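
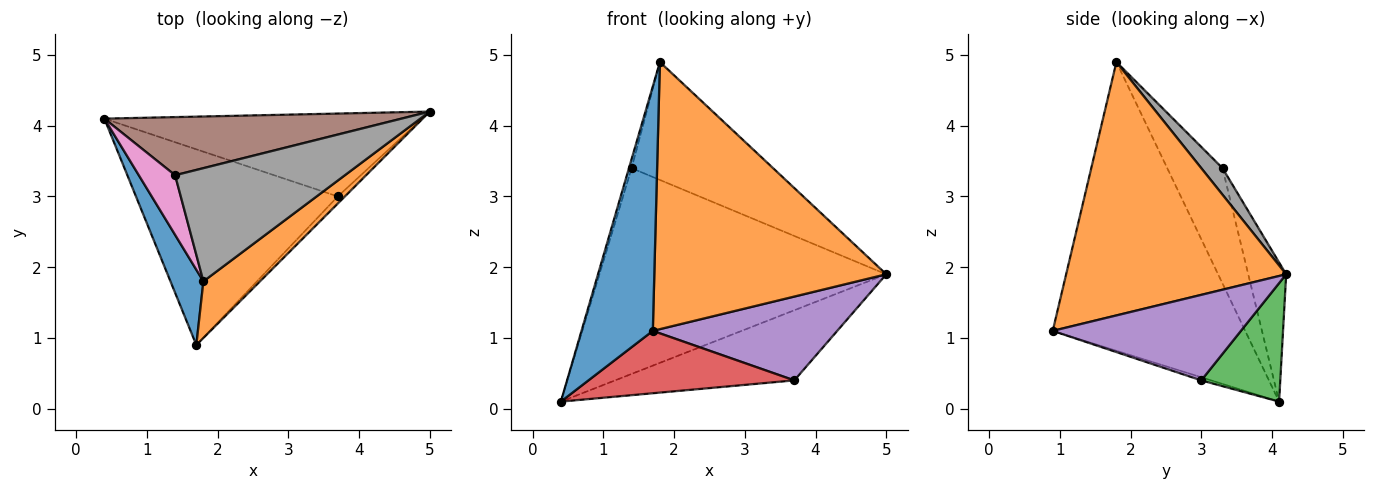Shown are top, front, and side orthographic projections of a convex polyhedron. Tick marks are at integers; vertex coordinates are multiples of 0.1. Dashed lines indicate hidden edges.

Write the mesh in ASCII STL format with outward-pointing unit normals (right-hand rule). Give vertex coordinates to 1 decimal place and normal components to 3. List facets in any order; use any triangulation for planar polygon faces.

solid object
 facet normal -0.932 -0.346 0.106
  outer loop
   vertex 1.8 1.8 4.9
   vertex 0.4 4.1 0.1
   vertex 1.7 0.9 1.1
  endloop
 endfacet
 facet normal 0.680 -0.717 0.152
  outer loop
   vertex 1.8 1.8 4.9
   vertex 1.7 0.9 1.1
   vertex 5.0 4.2 1.9
  endloop
 endfacet
 facet normal 0.274 0.621 -0.734
  outer loop
   vertex 3.7 3.0 0.4
   vertex 0.4 4.1 0.1
   vertex 5.0 4.2 1.9
  endloop
 endfacet
 facet normal -0.015 -0.304 -0.953
  outer loop
   vertex 3.7 3.0 0.4
   vertex 1.7 0.9 1.1
   vertex 0.4 4.1 0.1
  endloop
 endfacet
 facet normal 0.713 -0.699 -0.059
  outer loop
   vertex 3.7 3.0 0.4
   vertex 5.0 4.2 1.9
   vertex 1.7 0.9 1.1
  endloop
 endfacet
 facet normal -0.126 0.955 0.270
  outer loop
   vertex 1.4 3.3 3.4
   vertex 5.0 4.2 1.9
   vertex 0.4 4.1 0.1
  endloop
 endfacet
 facet normal -0.953 0.046 0.300
  outer loop
   vertex 1.4 3.3 3.4
   vertex 0.4 4.1 0.1
   vertex 1.8 1.8 4.9
  endloop
 endfacet
 facet normal 0.108 0.717 0.689
  outer loop
   vertex 1.4 3.3 3.4
   vertex 1.8 1.8 4.9
   vertex 5.0 4.2 1.9
  endloop
 endfacet
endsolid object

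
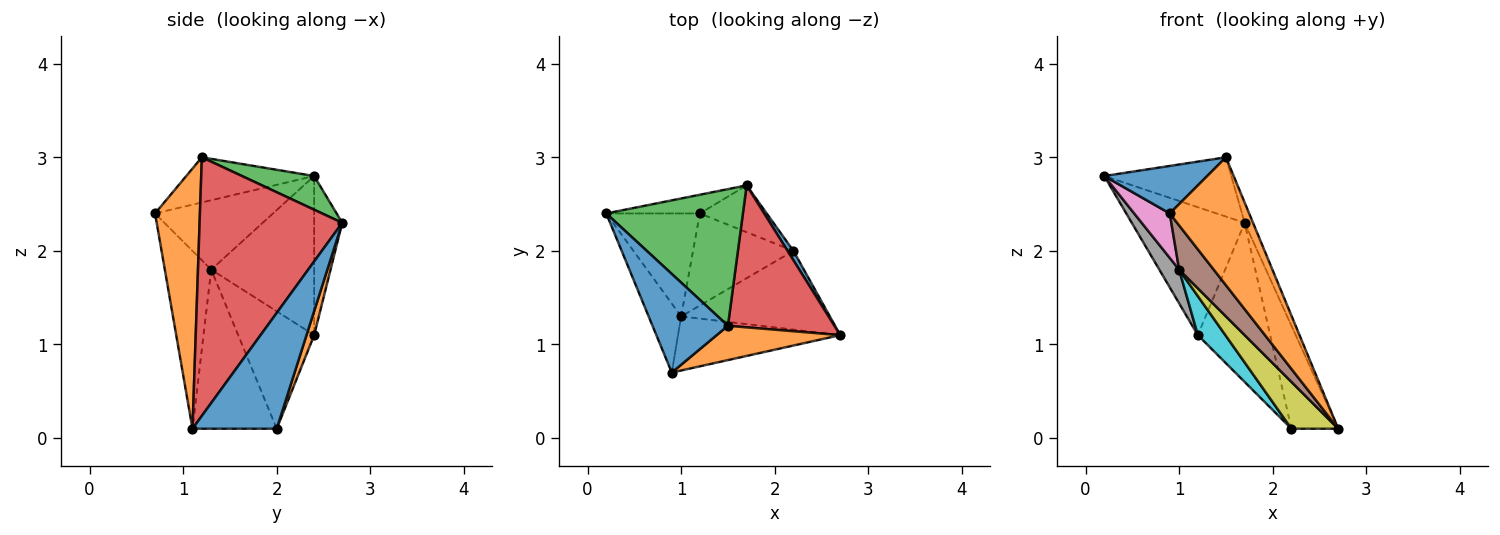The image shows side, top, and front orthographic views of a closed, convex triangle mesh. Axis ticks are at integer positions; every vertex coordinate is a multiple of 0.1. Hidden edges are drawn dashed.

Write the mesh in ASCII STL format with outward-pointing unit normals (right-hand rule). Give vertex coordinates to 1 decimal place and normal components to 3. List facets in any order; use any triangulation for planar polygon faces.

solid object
 facet normal -0.475 -0.382 0.793
  outer loop
   vertex 1.5 1.2 3.0
   vertex 0.2 2.4 2.8
   vertex 0.9 0.7 2.4
  endloop
 endfacet
 facet normal 0.479 -0.848 0.227
  outer loop
   vertex 1.5 1.2 3.0
   vertex 0.9 0.7 2.4
   vertex 2.7 1.1 0.1
  endloop
 endfacet
 facet normal 0.221 0.388 0.895
  outer loop
   vertex 1.7 2.7 2.3
   vertex 0.2 2.4 2.8
   vertex 1.5 1.2 3.0
  endloop
 endfacet
 facet normal 0.923 0.054 0.380
  outer loop
   vertex 1.7 2.7 2.3
   vertex 1.5 1.2 3.0
   vertex 2.7 1.1 0.1
  endloop
 endfacet
 facet normal -0.239 0.961 -0.141
  outer loop
   vertex 1.2 2.4 1.1
   vertex 0.2 2.4 2.8
   vertex 1.7 2.7 2.3
  endloop
 endfacet
 facet normal -0.647 -0.482 -0.590
  outer loop
   vertex 1.0 1.3 1.8
   vertex 2.7 1.1 0.1
   vertex 0.9 0.7 2.4
  endloop
 endfacet
 facet normal -0.874 -0.263 -0.409
  outer loop
   vertex 1.0 1.3 1.8
   vertex 0.9 0.7 2.4
   vertex 0.2 2.4 2.8
  endloop
 endfacet
 facet normal -0.850 -0.164 -0.500
  outer loop
   vertex 1.0 1.3 1.8
   vertex 0.2 2.4 2.8
   vertex 1.2 2.4 1.1
  endloop
 endfacet
 facet normal -0.677 -0.376 -0.633
  outer loop
   vertex 2.2 2.0 0.1
   vertex 2.7 1.1 0.1
   vertex 1.0 1.3 1.8
  endloop
 endfacet
 facet normal -0.733 -0.265 -0.627
  outer loop
   vertex 2.2 2.0 0.1
   vertex 1.0 1.3 1.8
   vertex 1.2 2.4 1.1
  endloop
 endfacet
 facet normal 0.873 0.485 0.044
  outer loop
   vertex 2.2 2.0 0.1
   vertex 1.7 2.7 2.3
   vertex 2.7 1.1 0.1
  endloop
 endfacet
 facet normal 0.101 0.954 -0.281
  outer loop
   vertex 2.2 2.0 0.1
   vertex 1.2 2.4 1.1
   vertex 1.7 2.7 2.3
  endloop
 endfacet
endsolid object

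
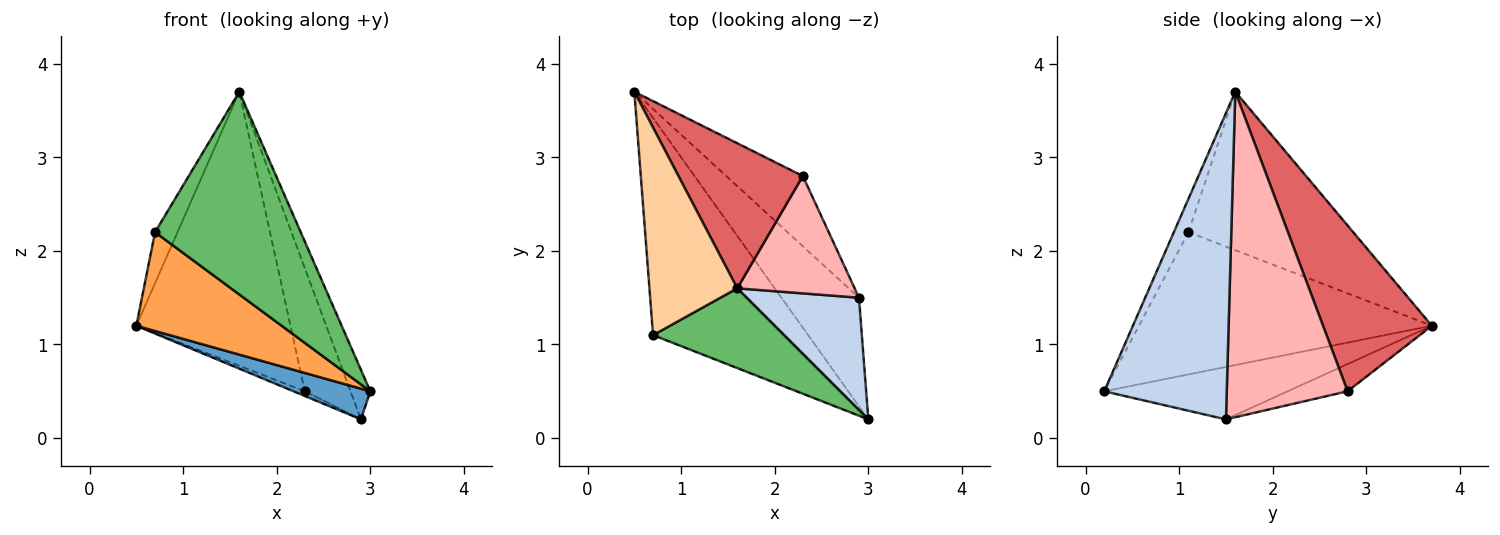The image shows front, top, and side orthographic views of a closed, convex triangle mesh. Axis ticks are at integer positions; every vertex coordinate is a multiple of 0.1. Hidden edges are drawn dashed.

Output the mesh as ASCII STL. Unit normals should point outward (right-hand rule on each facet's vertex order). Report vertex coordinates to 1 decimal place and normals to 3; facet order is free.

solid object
 facet normal -0.545 -0.228 -0.807
  outer loop
   vertex 2.9 1.5 0.2
   vertex 3.0 0.2 0.5
   vertex 0.5 3.7 1.2
  endloop
 endfacet
 facet normal 0.928 0.150 0.340
  outer loop
   vertex 1.6 1.6 3.7
   vertex 3.0 0.2 0.5
   vertex 2.9 1.5 0.2
  endloop
 endfacet
 facet normal -0.641 -0.318 -0.699
  outer loop
   vertex 0.7 1.1 2.2
   vertex 0.5 3.7 1.2
   vertex 3.0 0.2 0.5
  endloop
 endfacet
 facet normal -0.868 0.118 0.482
  outer loop
   vertex 0.7 1.1 2.2
   vertex 1.6 1.6 3.7
   vertex 0.5 3.7 1.2
  endloop
 endfacet
 facet normal -0.093 -0.926 0.365
  outer loop
   vertex 0.7 1.1 2.2
   vertex 3.0 0.2 0.5
   vertex 1.6 1.6 3.7
  endloop
 endfacet
 facet normal -0.334 0.063 -0.940
  outer loop
   vertex 2.3 2.8 0.5
   vertex 2.9 1.5 0.2
   vertex 0.5 3.7 1.2
  endloop
 endfacet
 facet normal 0.529 0.750 0.397
  outer loop
   vertex 2.3 2.8 0.5
   vertex 0.5 3.7 1.2
   vertex 1.6 1.6 3.7
  endloop
 endfacet
 facet normal 0.886 0.335 0.320
  outer loop
   vertex 2.3 2.8 0.5
   vertex 1.6 1.6 3.7
   vertex 2.9 1.5 0.2
  endloop
 endfacet
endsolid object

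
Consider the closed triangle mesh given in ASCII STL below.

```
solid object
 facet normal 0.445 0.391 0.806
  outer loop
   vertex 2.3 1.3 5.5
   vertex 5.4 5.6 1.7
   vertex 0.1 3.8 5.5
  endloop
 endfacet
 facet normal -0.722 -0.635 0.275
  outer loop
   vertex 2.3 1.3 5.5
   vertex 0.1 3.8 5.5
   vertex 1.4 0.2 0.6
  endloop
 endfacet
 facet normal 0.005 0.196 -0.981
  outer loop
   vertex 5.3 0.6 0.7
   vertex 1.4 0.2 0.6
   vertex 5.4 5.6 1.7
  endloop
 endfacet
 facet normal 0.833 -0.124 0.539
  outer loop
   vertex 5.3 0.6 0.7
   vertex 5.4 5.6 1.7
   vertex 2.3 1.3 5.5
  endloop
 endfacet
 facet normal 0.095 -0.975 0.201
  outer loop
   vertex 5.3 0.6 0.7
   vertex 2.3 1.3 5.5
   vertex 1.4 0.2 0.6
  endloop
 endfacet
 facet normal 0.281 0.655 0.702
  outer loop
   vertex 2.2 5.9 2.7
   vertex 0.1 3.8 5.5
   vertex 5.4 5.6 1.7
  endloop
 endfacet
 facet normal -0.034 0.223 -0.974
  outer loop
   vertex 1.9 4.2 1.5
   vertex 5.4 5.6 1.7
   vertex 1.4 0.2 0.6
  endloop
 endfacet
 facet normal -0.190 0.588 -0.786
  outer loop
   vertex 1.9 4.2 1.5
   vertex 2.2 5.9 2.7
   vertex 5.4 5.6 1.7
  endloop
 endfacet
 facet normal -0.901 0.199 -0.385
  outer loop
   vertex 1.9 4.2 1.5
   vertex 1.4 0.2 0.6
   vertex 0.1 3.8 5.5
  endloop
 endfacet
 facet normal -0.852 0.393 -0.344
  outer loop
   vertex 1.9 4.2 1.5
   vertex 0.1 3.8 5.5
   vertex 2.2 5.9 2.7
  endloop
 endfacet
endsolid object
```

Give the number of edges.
15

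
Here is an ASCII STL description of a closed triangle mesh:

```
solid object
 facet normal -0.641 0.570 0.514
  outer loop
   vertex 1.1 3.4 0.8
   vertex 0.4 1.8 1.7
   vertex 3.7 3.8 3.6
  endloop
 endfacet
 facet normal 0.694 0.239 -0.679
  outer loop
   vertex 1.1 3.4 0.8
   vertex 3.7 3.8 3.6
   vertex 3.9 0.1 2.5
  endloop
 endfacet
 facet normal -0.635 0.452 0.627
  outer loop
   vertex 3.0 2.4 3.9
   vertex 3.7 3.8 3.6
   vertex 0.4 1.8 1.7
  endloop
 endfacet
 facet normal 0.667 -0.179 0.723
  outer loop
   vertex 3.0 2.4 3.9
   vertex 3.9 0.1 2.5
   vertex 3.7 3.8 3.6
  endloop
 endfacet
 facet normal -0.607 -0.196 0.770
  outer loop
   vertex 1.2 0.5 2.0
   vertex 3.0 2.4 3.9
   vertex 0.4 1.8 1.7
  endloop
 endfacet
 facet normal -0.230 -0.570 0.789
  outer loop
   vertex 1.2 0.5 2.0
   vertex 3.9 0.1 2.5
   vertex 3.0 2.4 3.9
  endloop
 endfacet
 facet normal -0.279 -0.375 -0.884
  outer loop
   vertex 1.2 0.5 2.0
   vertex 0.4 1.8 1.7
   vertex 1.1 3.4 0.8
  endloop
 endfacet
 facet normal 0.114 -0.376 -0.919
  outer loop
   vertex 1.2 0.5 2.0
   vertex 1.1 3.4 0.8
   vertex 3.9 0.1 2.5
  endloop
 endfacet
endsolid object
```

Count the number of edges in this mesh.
12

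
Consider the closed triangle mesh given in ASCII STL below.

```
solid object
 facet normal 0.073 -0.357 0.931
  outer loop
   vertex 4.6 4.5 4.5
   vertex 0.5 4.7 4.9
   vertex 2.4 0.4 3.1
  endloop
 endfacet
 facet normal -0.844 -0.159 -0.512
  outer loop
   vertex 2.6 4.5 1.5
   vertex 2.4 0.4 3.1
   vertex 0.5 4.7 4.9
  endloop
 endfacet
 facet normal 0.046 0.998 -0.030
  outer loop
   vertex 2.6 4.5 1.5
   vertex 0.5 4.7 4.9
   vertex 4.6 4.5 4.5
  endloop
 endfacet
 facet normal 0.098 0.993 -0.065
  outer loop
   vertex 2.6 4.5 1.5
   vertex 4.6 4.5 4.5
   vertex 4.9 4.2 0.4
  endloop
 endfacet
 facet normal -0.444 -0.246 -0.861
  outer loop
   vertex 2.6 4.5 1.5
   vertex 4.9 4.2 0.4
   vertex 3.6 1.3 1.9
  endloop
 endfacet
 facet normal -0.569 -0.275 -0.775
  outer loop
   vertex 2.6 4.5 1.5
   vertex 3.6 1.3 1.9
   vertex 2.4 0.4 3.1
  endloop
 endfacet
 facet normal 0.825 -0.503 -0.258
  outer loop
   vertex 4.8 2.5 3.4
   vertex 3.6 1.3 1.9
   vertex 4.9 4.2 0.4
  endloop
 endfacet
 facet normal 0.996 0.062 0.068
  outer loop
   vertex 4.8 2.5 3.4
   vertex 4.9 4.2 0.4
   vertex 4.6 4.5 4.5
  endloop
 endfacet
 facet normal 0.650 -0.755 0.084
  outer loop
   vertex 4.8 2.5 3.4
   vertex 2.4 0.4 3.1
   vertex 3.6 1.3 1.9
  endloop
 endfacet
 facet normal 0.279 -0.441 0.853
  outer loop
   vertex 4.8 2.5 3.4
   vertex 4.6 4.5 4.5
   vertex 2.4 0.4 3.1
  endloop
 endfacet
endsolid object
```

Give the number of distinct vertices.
7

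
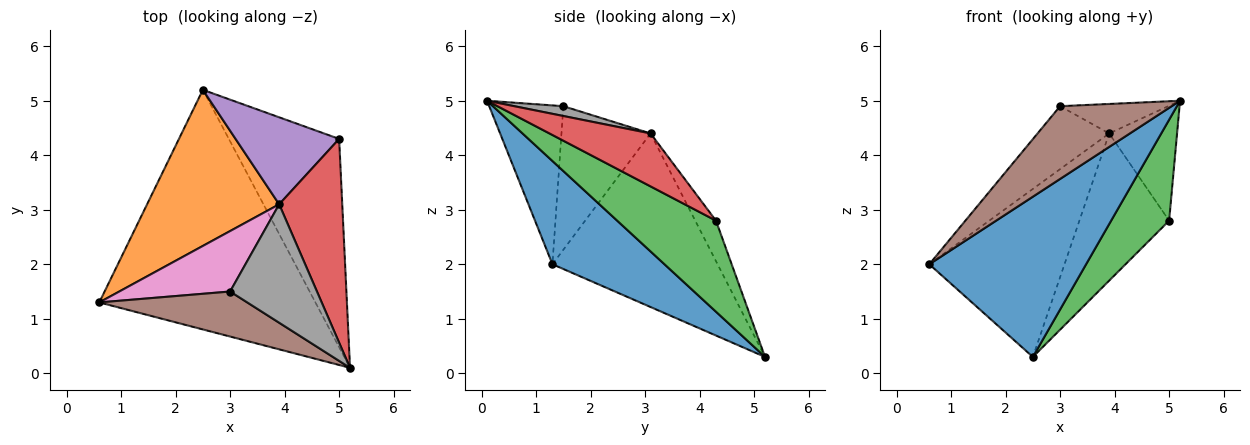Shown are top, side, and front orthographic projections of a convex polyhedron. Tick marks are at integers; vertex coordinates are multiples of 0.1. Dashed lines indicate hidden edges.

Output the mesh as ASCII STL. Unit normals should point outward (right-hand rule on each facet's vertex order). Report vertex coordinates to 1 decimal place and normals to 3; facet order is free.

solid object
 facet normal 0.369 -0.517 -0.773
  outer loop
   vertex 2.5 5.2 0.3
   vertex 5.2 0.1 5.0
   vertex 0.6 1.3 2.0
  endloop
 endfacet
 facet normal -0.667 0.546 0.507
  outer loop
   vertex 3.9 3.1 4.4
   vertex 2.5 5.2 0.3
   vertex 0.6 1.3 2.0
  endloop
 endfacet
 facet normal 0.596 -0.350 -0.722
  outer loop
   vertex 5.0 4.3 2.8
   vertex 5.2 0.1 5.0
   vertex 2.5 5.2 0.3
  endloop
 endfacet
 facet normal 0.590 0.396 0.703
  outer loop
   vertex 5.0 4.3 2.8
   vertex 3.9 3.1 4.4
   vertex 5.2 0.1 5.0
  endloop
 endfacet
 facet normal -0.195 0.844 0.499
  outer loop
   vertex 5.0 4.3 2.8
   vertex 2.5 5.2 0.3
   vertex 3.9 3.1 4.4
  endloop
 endfacet
 facet normal -0.492 -0.740 0.458
  outer loop
   vertex 3.0 1.5 4.9
   vertex 0.6 1.3 2.0
   vertex 5.2 0.1 5.0
  endloop
 endfacet
 facet normal -0.668 0.537 0.516
  outer loop
   vertex 3.0 1.5 4.9
   vertex 3.9 3.1 4.4
   vertex 0.6 1.3 2.0
  endloop
 endfacet
 facet normal 0.109 0.240 0.965
  outer loop
   vertex 3.0 1.5 4.9
   vertex 5.2 0.1 5.0
   vertex 3.9 3.1 4.4
  endloop
 endfacet
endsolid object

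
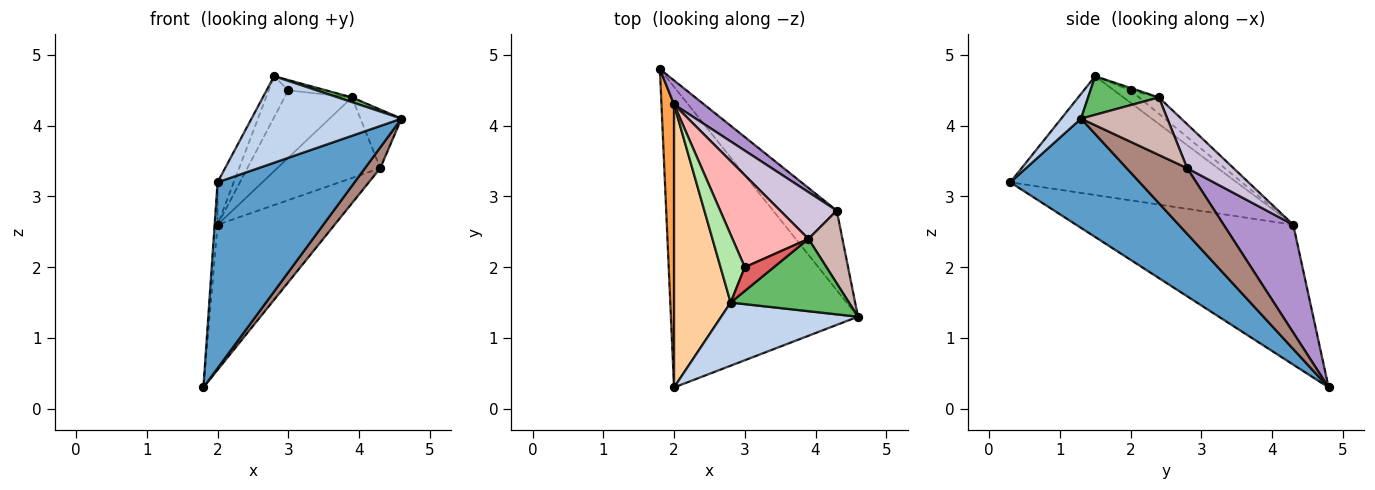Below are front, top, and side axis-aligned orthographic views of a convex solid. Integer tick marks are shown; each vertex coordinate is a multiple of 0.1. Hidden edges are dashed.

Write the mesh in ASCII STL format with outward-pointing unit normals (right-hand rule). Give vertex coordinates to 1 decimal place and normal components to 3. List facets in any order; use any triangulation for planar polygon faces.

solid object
 facet normal 0.445 -0.471 -0.762
  outer loop
   vertex 2.0 0.3 3.2
   vertex 1.8 4.8 0.3
   vertex 4.6 1.3 4.1
  endloop
 endfacet
 facet normal 0.106 -0.803 0.586
  outer loop
   vertex 2.8 1.5 4.7
   vertex 2.0 0.3 3.2
   vertex 4.6 1.3 4.1
  endloop
 endfacet
 facet normal -0.996 0.013 0.090
  outer loop
   vertex 2.0 4.3 2.6
   vertex 1.8 4.8 0.3
   vertex 2.0 0.3 3.2
  endloop
 endfacet
 facet normal -0.901 0.064 0.429
  outer loop
   vertex 2.0 4.3 2.6
   vertex 2.0 0.3 3.2
   vertex 2.8 1.5 4.7
  endloop
 endfacet
 facet normal 0.309 -0.062 0.949
  outer loop
   vertex 3.9 2.4 4.4
   vertex 2.8 1.5 4.7
   vertex 4.6 1.3 4.1
  endloop
 endfacet
 facet normal -0.400 0.474 0.784
  outer loop
   vertex 3.0 2.0 4.5
   vertex 2.0 4.3 2.6
   vertex 2.8 1.5 4.7
  endloop
 endfacet
 facet normal -0.074 0.396 0.915
  outer loop
   vertex 3.0 2.0 4.5
   vertex 2.8 1.5 4.7
   vertex 3.9 2.4 4.4
  endloop
 endfacet
 facet normal -0.171 0.582 0.795
  outer loop
   vertex 3.0 2.0 4.5
   vertex 3.9 2.4 4.4
   vertex 2.0 4.3 2.6
  endloop
 endfacet
 facet normal 0.506 0.851 0.141
  outer loop
   vertex 4.3 2.8 3.4
   vertex 1.8 4.8 0.3
   vertex 2.0 4.3 2.6
  endloop
 endfacet
 facet normal 0.363 0.806 0.468
  outer loop
   vertex 4.3 2.8 3.4
   vertex 2.0 4.3 2.6
   vertex 3.9 2.4 4.4
  endloop
 endfacet
 facet normal 0.707 -0.178 -0.685
  outer loop
   vertex 4.3 2.8 3.4
   vertex 4.6 1.3 4.1
   vertex 1.8 4.8 0.3
  endloop
 endfacet
 facet normal 0.797 0.379 0.470
  outer loop
   vertex 4.3 2.8 3.4
   vertex 3.9 2.4 4.4
   vertex 4.6 1.3 4.1
  endloop
 endfacet
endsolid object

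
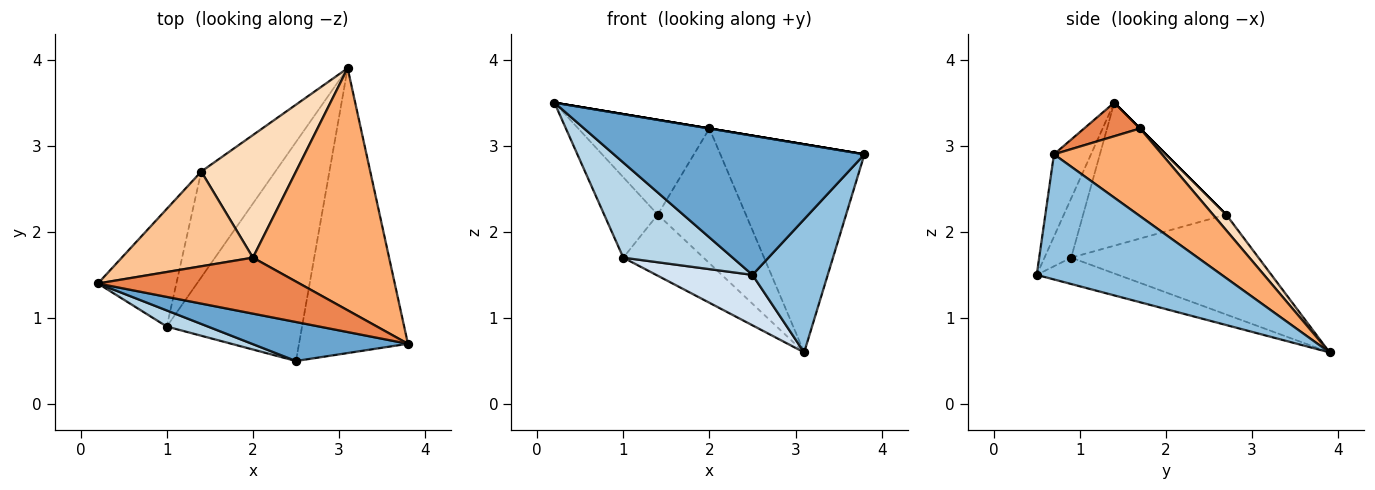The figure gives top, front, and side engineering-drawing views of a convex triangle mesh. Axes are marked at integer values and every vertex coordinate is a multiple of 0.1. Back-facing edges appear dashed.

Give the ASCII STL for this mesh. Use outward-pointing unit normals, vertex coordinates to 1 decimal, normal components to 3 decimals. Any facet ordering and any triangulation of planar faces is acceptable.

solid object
 facet normal -0.141 -0.953 0.267
  outer loop
   vertex 2.5 0.5 1.5
   vertex 3.8 0.7 2.9
   vertex 0.2 1.4 3.5
  endloop
 endfacet
 facet normal 0.721 -0.293 -0.628
  outer loop
   vertex 2.5 0.5 1.5
   vertex 3.1 3.9 0.6
   vertex 3.8 0.7 2.9
  endloop
 endfacet
 facet normal -0.234 -0.959 0.162
  outer loop
   vertex 1.0 0.9 1.7
   vertex 2.5 0.5 1.5
   vertex 0.2 1.4 3.5
  endloop
 endfacet
 facet normal -0.186 -0.221 -0.957
  outer loop
   vertex 1.0 0.9 1.7
   vertex 3.1 3.9 0.6
   vertex 2.5 0.5 1.5
  endloop
 endfacet
 facet normal 0.164 0.000 0.986
  outer loop
   vertex 2.0 1.7 3.2
   vertex 0.2 1.4 3.5
   vertex 3.8 0.7 2.9
  endloop
 endfacet
 facet normal 0.439 0.586 0.681
  outer loop
   vertex 2.0 1.7 3.2
   vertex 3.8 0.7 2.9
   vertex 3.1 3.9 0.6
  endloop
 endfacet
 facet normal 0.000 0.707 0.707
  outer loop
   vertex 1.4 2.7 2.2
   vertex 0.2 1.4 3.5
   vertex 2.0 1.7 3.2
  endloop
 endfacet
 facet normal 0.111 0.735 0.669
  outer loop
   vertex 1.4 2.7 2.2
   vertex 2.0 1.7 3.2
   vertex 3.1 3.9 0.6
  endloop
 endfacet
 facet normal -0.833 0.312 -0.457
  outer loop
   vertex 1.4 2.7 2.2
   vertex 1.0 0.9 1.7
   vertex 0.2 1.4 3.5
  endloop
 endfacet
 facet normal -0.760 0.325 -0.563
  outer loop
   vertex 1.4 2.7 2.2
   vertex 3.1 3.9 0.6
   vertex 1.0 0.9 1.7
  endloop
 endfacet
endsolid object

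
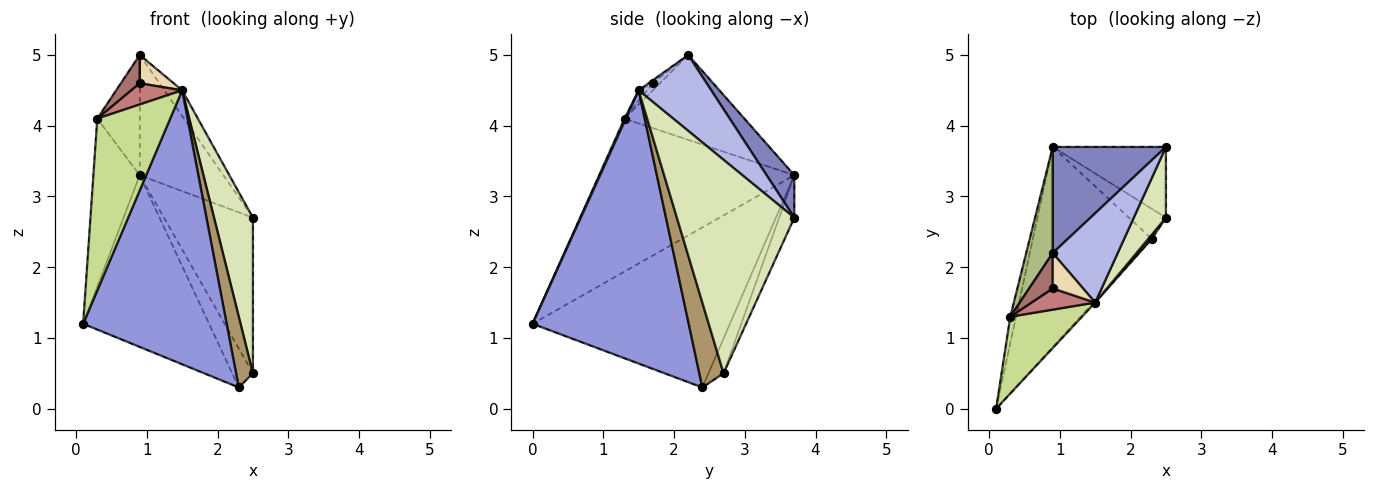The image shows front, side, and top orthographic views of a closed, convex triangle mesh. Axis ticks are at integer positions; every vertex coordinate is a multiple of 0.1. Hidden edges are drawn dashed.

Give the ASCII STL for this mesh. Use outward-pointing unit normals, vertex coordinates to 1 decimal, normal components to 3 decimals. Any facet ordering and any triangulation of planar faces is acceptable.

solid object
 facet normal -0.714 0.456 -0.531
  outer loop
   vertex 0.9 3.7 3.3
   vertex 2.3 2.4 0.3
   vertex 0.1 0.0 1.2
  endloop
 endfacet
 facet normal 0.241 0.728 0.642
  outer loop
   vertex 0.9 3.7 3.3
   vertex 0.9 2.2 5.0
   vertex 2.5 3.7 2.7
  endloop
 endfacet
 facet normal 0.736 -0.677 -0.005
  outer loop
   vertex 1.5 1.5 4.5
   vertex 0.1 0.0 1.2
   vertex 2.3 2.4 0.3
  endloop
 endfacet
 facet normal 0.747 0.184 0.639
  outer loop
   vertex 1.5 1.5 4.5
   vertex 2.5 3.7 2.7
   vertex 0.9 2.2 5.0
  endloop
 endfacet
 facet normal -0.972 0.231 -0.036
  outer loop
   vertex 0.3 1.3 4.1
   vertex 0.9 3.7 3.3
   vertex 0.1 0.0 1.2
  endloop
 endfacet
 facet normal -0.904 0.320 0.283
  outer loop
   vertex 0.3 1.3 4.1
   vertex 0.9 2.2 5.0
   vertex 0.9 3.7 3.3
  endloop
 endfacet
 facet normal 0.016 -0.913 0.408
  outer loop
   vertex 0.3 1.3 4.1
   vertex 0.1 0.0 1.2
   vertex 1.5 1.5 4.5
  endloop
 endfacet
 facet normal 0.940 -0.311 0.142
  outer loop
   vertex 2.5 2.7 0.5
   vertex 2.5 3.7 2.7
   vertex 1.5 1.5 4.5
  endloop
 endfacet
 facet normal 0.821 -0.570 0.034
  outer loop
   vertex 2.5 2.7 0.5
   vertex 1.5 1.5 4.5
   vertex 2.3 2.4 0.3
  endloop
 endfacet
 facet normal -0.153 0.900 -0.409
  outer loop
   vertex 2.5 2.7 0.5
   vertex 0.9 3.7 3.3
   vertex 2.5 3.7 2.7
  endloop
 endfacet
 facet normal -0.499 0.686 -0.530
  outer loop
   vertex 2.5 2.7 0.5
   vertex 2.3 2.4 0.3
   vertex 0.9 3.7 3.3
  endloop
 endfacet
 facet normal -0.078 -0.623 0.778
  outer loop
   vertex 0.9 1.7 4.6
   vertex 1.5 1.5 4.5
   vertex 0.9 2.2 5.0
  endloop
 endfacet
 facet normal -0.228 -0.608 0.760
  outer loop
   vertex 0.9 1.7 4.6
   vertex 0.9 2.2 5.0
   vertex 0.3 1.3 4.1
  endloop
 endfacet
 facet normal -0.117 -0.702 0.702
  outer loop
   vertex 0.9 1.7 4.6
   vertex 0.3 1.3 4.1
   vertex 1.5 1.5 4.5
  endloop
 endfacet
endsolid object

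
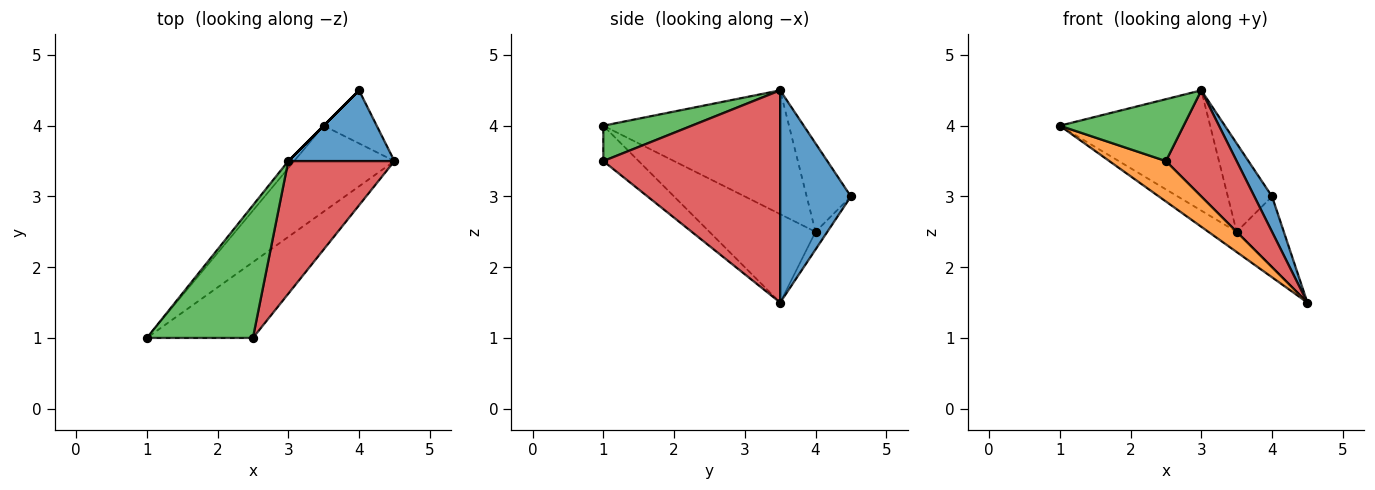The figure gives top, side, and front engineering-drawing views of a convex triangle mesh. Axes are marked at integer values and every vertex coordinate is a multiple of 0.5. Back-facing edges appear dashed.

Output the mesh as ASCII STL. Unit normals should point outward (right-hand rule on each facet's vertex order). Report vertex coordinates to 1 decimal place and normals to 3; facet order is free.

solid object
 facet normal 0.873 -0.218 0.436
  outer loop
   vertex 3.0 3.5 4.5
   vertex 4.5 3.5 1.5
   vertex 4.0 4.5 3.0
  endloop
 endfacet
 facet normal -0.282 -0.451 -0.846
  outer loop
   vertex 2.5 1.0 3.5
   vertex 1.0 1.0 4.0
   vertex 4.5 3.5 1.5
  endloop
 endfacet
 facet normal 0.289 -0.405 0.867
  outer loop
   vertex 2.5 1.0 3.5
   vertex 3.0 3.5 4.5
   vertex 1.0 1.0 4.0
  endloop
 endfacet
 facet normal 0.842 -0.337 0.421
  outer loop
   vertex 2.5 1.0 3.5
   vertex 4.5 3.5 1.5
   vertex 3.0 3.5 4.5
  endloop
 endfacet
 facet normal -0.652 0.174 -0.738
  outer loop
   vertex 3.5 4.0 2.5
   vertex 4.5 3.5 1.5
   vertex 1.0 1.0 4.0
  endloop
 endfacet
 facet normal -0.196 0.784 -0.588
  outer loop
   vertex 3.5 4.0 2.5
   vertex 4.0 4.5 3.0
   vertex 4.5 3.5 1.5
  endloop
 endfacet
 facet normal -0.777 0.629 -0.037
  outer loop
   vertex 3.5 4.0 2.5
   vertex 1.0 1.0 4.0
   vertex 3.0 3.5 4.5
  endloop
 endfacet
 facet normal -0.707 0.707 0.000
  outer loop
   vertex 3.5 4.0 2.5
   vertex 3.0 3.5 4.5
   vertex 4.0 4.5 3.0
  endloop
 endfacet
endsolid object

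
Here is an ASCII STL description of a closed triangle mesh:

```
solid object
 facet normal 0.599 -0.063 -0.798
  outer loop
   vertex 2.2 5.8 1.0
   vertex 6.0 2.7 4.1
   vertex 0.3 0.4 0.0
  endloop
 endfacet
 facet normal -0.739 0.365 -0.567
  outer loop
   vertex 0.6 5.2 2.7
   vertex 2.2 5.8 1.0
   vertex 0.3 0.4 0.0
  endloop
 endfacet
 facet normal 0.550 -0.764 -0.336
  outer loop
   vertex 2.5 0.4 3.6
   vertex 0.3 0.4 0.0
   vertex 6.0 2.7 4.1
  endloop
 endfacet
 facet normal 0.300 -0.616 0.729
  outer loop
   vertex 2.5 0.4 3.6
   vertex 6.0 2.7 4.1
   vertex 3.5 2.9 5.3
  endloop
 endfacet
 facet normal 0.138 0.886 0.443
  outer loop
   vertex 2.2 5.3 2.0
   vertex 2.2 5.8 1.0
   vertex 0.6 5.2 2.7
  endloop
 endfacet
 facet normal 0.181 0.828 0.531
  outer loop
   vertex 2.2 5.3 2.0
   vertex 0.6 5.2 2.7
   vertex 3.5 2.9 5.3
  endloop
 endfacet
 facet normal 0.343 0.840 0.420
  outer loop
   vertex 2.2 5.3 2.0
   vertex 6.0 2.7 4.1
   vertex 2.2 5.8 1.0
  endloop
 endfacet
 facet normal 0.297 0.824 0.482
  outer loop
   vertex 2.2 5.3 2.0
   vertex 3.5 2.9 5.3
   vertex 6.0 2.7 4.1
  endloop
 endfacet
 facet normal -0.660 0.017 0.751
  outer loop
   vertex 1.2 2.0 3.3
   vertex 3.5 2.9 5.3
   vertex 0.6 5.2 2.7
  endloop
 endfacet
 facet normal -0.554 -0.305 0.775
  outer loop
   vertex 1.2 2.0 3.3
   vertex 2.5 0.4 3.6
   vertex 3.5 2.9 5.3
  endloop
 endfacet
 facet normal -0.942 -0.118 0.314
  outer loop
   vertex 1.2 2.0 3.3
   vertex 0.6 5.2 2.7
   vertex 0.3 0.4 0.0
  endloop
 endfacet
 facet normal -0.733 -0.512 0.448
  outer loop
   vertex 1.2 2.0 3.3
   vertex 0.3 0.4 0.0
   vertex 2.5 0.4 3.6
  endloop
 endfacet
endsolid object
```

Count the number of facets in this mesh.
12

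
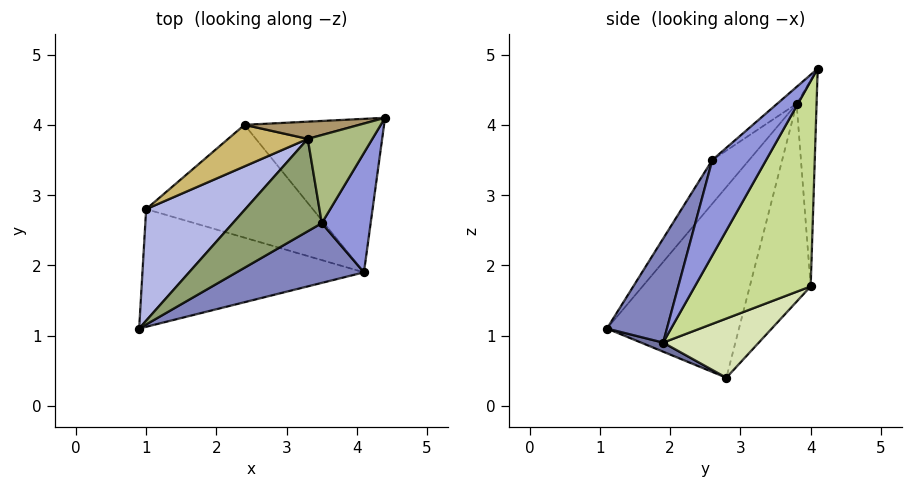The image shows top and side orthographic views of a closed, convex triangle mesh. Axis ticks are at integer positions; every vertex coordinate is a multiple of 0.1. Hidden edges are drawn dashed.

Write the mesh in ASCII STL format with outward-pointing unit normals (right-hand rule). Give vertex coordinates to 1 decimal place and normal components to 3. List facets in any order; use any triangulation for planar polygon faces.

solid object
 facet normal 0.038 -0.382 -0.923
  outer loop
   vertex 4.1 1.9 0.9
   vertex 0.9 1.1 1.1
   vertex 1.0 2.8 0.4
  endloop
 endfacet
 facet normal 0.249 -0.919 0.305
  outer loop
   vertex 4.1 1.9 0.9
   vertex 3.5 2.6 3.5
   vertex 0.9 1.1 1.1
  endloop
 endfacet
 facet normal 0.652 -0.681 0.334
  outer loop
   vertex 4.1 1.9 0.9
   vertex 4.4 4.1 4.8
   vertex 3.5 2.6 3.5
  endloop
 endfacet
 facet normal -0.862 0.235 0.448
  outer loop
   vertex 3.3 3.8 4.3
   vertex 1.0 2.8 0.4
   vertex 0.9 1.1 1.1
  endloop
 endfacet
 facet normal -0.366 -0.558 0.745
  outer loop
   vertex 3.3 3.8 4.3
   vertex 0.9 1.1 1.1
   vertex 3.5 2.6 3.5
  endloop
 endfacet
 facet normal -0.208 -0.566 0.797
  outer loop
   vertex 3.3 3.8 4.3
   vertex 3.5 2.6 3.5
   vertex 4.4 4.1 4.8
  endloop
 endfacet
 facet normal 0.620 0.662 -0.421
  outer loop
   vertex 2.4 4.0 1.7
   vertex 4.4 4.1 4.8
   vertex 4.1 1.9 0.9
  endloop
 endfacet
 facet normal 0.283 0.533 -0.797
  outer loop
   vertex 2.4 4.0 1.7
   vertex 4.1 1.9 0.9
   vertex 1.0 2.8 0.4
  endloop
 endfacet
 facet normal -0.337 0.923 0.188
  outer loop
   vertex 2.4 4.0 1.7
   vertex 3.3 3.8 4.3
   vertex 4.4 4.1 4.8
  endloop
 endfacet
 facet normal -0.768 0.561 0.309
  outer loop
   vertex 2.4 4.0 1.7
   vertex 1.0 2.8 0.4
   vertex 3.3 3.8 4.3
  endloop
 endfacet
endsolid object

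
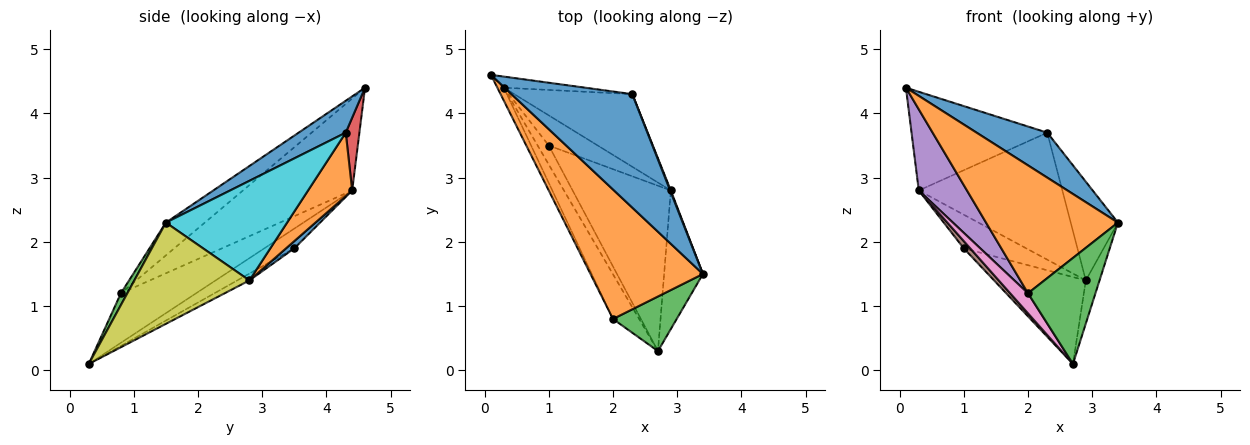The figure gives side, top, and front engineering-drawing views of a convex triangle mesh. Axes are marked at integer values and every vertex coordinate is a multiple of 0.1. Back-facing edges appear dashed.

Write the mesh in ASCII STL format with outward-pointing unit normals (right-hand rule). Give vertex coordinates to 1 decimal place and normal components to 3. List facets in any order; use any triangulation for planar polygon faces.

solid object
 facet normal 0.238 -0.358 0.903
  outer loop
   vertex 2.3 4.3 3.7
   vertex 0.1 4.6 4.4
   vertex 3.4 1.5 2.3
  endloop
 endfacet
 facet normal -0.203 -0.688 0.697
  outer loop
   vertex 2.0 0.8 1.2
   vertex 3.4 1.5 2.3
   vertex 0.1 4.6 4.4
  endloop
 endfacet
 facet normal 0.084 -0.886 0.456
  outer loop
   vertex 2.0 0.8 1.2
   vertex 2.7 0.3 0.1
   vertex 3.4 1.5 2.3
  endloop
 endfacet
 facet normal 0.099 0.989 -0.111
  outer loop
   vertex 0.3 4.4 2.8
   vertex 0.1 4.6 4.4
   vertex 2.3 4.3 3.7
  endloop
 endfacet
 facet normal -0.913 -0.403 -0.064
  outer loop
   vertex 0.3 4.4 2.8
   vertex 2.0 0.8 1.2
   vertex 0.1 4.6 4.4
  endloop
 endfacet
 facet normal -0.856 -0.184 -0.483
  outer loop
   vertex 0.3 4.4 2.8
   vertex 1.0 3.5 1.9
   vertex 2.7 0.3 0.1
  endloop
 endfacet
 facet normal -0.865 -0.205 -0.457
  outer loop
   vertex 0.3 4.4 2.8
   vertex 2.7 0.3 0.1
   vertex 2.0 0.8 1.2
  endloop
 endfacet
 facet normal -0.061 0.464 -0.884
  outer loop
   vertex 2.9 2.8 1.4
   vertex 2.7 0.3 0.1
   vertex 1.0 3.5 1.9
  endloop
 endfacet
 facet normal 0.928 0.111 -0.356
  outer loop
   vertex 2.9 2.8 1.4
   vertex 3.4 1.5 2.3
   vertex 2.7 0.3 0.1
  endloop
 endfacet
 facet normal 0.932 0.363 0.006
  outer loop
   vertex 2.9 2.8 1.4
   vertex 2.3 4.3 3.7
   vertex 3.4 1.5 2.3
  endloop
 endfacet
 facet normal 0.098 0.741 -0.665
  outer loop
   vertex 2.9 2.8 1.4
   vertex 1.0 3.5 1.9
   vertex 0.3 4.4 2.8
  endloop
 endfacet
 facet normal 0.258 0.839 -0.480
  outer loop
   vertex 2.9 2.8 1.4
   vertex 0.3 4.4 2.8
   vertex 2.3 4.3 3.7
  endloop
 endfacet
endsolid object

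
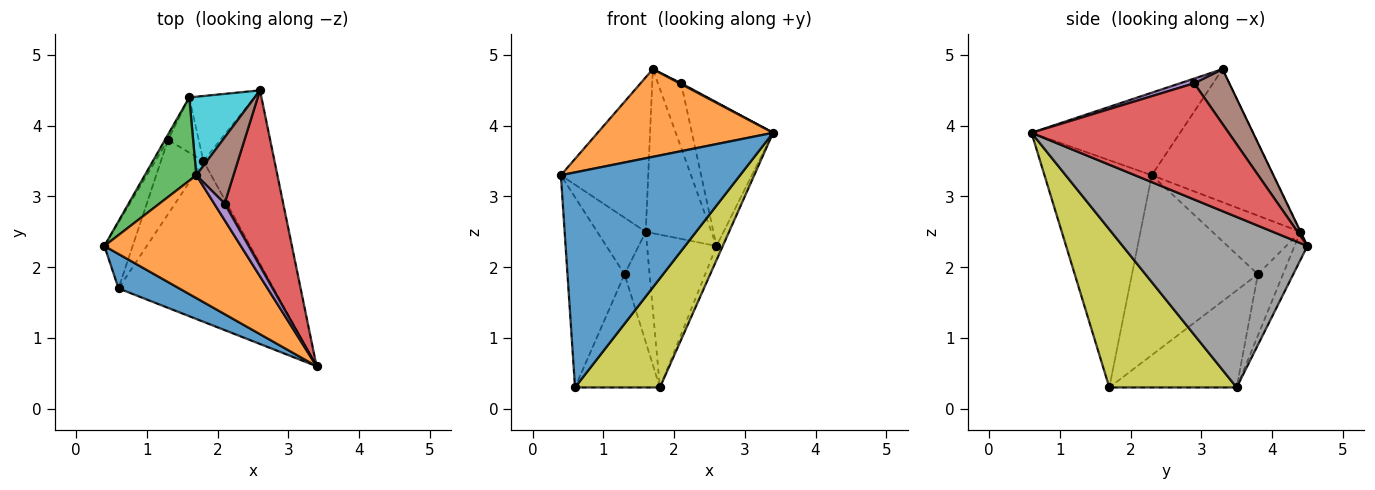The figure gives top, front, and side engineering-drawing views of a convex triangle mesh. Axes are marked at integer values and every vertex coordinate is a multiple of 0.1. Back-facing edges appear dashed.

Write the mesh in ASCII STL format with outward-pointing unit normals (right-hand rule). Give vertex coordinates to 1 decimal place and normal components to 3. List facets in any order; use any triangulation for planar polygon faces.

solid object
 facet normal -0.509 -0.850 0.136
  outer loop
   vertex 0.6 1.7 0.3
   vertex 3.4 0.6 3.9
   vertex 0.4 2.3 3.3
  endloop
 endfacet
 facet normal -0.441 -0.521 0.730
  outer loop
   vertex 1.7 3.3 4.8
   vertex 0.4 2.3 3.3
   vertex 3.4 0.6 3.9
  endloop
 endfacet
 facet normal -0.902 0.409 -0.142
  outer loop
   vertex 1.3 3.8 1.9
   vertex 0.6 1.7 0.3
   vertex 0.4 2.3 3.3
  endloop
 endfacet
 facet normal 0.838 0.345 0.422
  outer loop
   vertex 2.1 2.9 4.6
   vertex 3.4 0.6 3.9
   vertex 2.6 4.5 2.3
  endloop
 endfacet
 facet normal 0.410 -0.046 0.911
  outer loop
   vertex 2.1 2.9 4.6
   vertex 1.7 3.3 4.8
   vertex 3.4 0.6 3.9
  endloop
 endfacet
 facet normal 0.726 0.480 0.492
  outer loop
   vertex 2.1 2.9 4.6
   vertex 2.6 4.5 2.3
   vertex 1.7 3.3 4.8
  endloop
 endfacet
 facet normal -0.782 0.521 -0.342
  outer loop
   vertex 1.8 3.5 0.3
   vertex 0.6 1.7 0.3
   vertex 1.3 3.8 1.9
  endloop
 endfacet
 facet normal 0.923 0.031 -0.385
  outer loop
   vertex 1.8 3.5 0.3
   vertex 2.6 4.5 2.3
   vertex 3.4 0.6 3.9
  endloop
 endfacet
 facet normal 0.644 -0.430 -0.633
  outer loop
   vertex 1.8 3.5 0.3
   vertex 3.4 0.6 3.9
   vertex 0.6 1.7 0.3
  endloop
 endfacet
 facet normal -0.004 0.902 0.432
  outer loop
   vertex 1.6 4.4 2.5
   vertex 1.7 3.3 4.8
   vertex 2.6 4.5 2.3
  endloop
 endfacet
 facet normal -0.168 0.907 -0.386
  outer loop
   vertex 1.6 4.4 2.5
   vertex 2.6 4.5 2.3
   vertex 1.8 3.5 0.3
  endloop
 endfacet
 facet normal -0.667 0.667 -0.333
  outer loop
   vertex 1.6 4.4 2.5
   vertex 1.8 3.5 0.3
   vertex 1.3 3.8 1.9
  endloop
 endfacet
 facet normal -0.775 0.557 0.300
  outer loop
   vertex 1.6 4.4 2.5
   vertex 0.4 2.3 3.3
   vertex 1.7 3.3 4.8
  endloop
 endfacet
 facet normal -0.875 0.483 -0.045
  outer loop
   vertex 1.6 4.4 2.5
   vertex 1.3 3.8 1.9
   vertex 0.4 2.3 3.3
  endloop
 endfacet
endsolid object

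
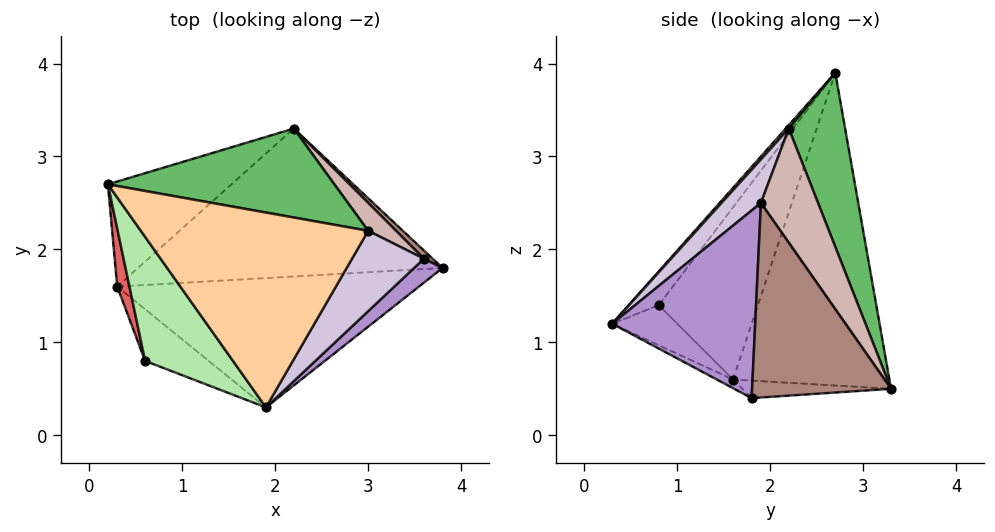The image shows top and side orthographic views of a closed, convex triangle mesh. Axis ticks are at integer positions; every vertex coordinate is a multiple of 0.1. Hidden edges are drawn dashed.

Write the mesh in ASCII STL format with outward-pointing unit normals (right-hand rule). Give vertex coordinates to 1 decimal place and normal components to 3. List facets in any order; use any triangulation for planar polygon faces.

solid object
 facet normal -0.652 0.713 -0.258
  outer loop
   vertex 0.3 1.6 0.6
   vertex 0.2 2.7 3.9
   vertex 2.2 3.3 0.5
  endloop
 endfacet
 facet normal -0.026 -0.445 -0.895
  outer loop
   vertex 0.3 1.6 0.6
   vertex 3.8 1.8 0.4
   vertex 1.9 0.3 1.2
  endloop
 endfacet
 facet normal -0.057 0.005 -0.998
  outer loop
   vertex 0.3 1.6 0.6
   vertex 2.2 3.3 0.5
   vertex 3.8 1.8 0.4
  endloop
 endfacet
 facet normal 0.010 -0.744 0.668
  outer loop
   vertex 3.0 2.2 3.3
   vertex 0.2 2.7 3.9
   vertex 1.9 0.3 1.2
  endloop
 endfacet
 facet normal 0.229 0.926 0.298
  outer loop
   vertex 3.0 2.2 3.3
   vertex 2.2 3.3 0.5
   vertex 0.2 2.7 3.9
  endloop
 endfacet
 facet normal -0.218 -0.794 0.568
  outer loop
   vertex 0.6 0.8 1.4
   vertex 1.9 0.3 1.2
   vertex 0.2 2.7 3.9
  endloop
 endfacet
 facet normal -0.955 -0.290 0.068
  outer loop
   vertex 0.6 0.8 1.4
   vertex 0.2 2.7 3.9
   vertex 0.3 1.6 0.6
  endloop
 endfacet
 facet normal -0.368 -0.723 -0.585
  outer loop
   vertex 0.6 0.8 1.4
   vertex 0.3 1.6 0.6
   vertex 1.9 0.3 1.2
  endloop
 endfacet
 facet normal 0.642 -0.761 0.097
  outer loop
   vertex 3.6 1.9 2.5
   vertex 1.9 0.3 1.2
   vertex 3.8 1.8 0.4
  endloop
 endfacet
 facet normal 0.324 -0.780 0.536
  outer loop
   vertex 3.6 1.9 2.5
   vertex 3.0 2.2 3.3
   vertex 1.9 0.3 1.2
  endloop
 endfacet
 facet normal 0.685 0.728 0.031
  outer loop
   vertex 3.6 1.9 2.5
   vertex 3.8 1.8 0.4
   vertex 2.2 3.3 0.5
  endloop
 endfacet
 facet normal 0.589 0.795 0.144
  outer loop
   vertex 3.6 1.9 2.5
   vertex 2.2 3.3 0.5
   vertex 3.0 2.2 3.3
  endloop
 endfacet
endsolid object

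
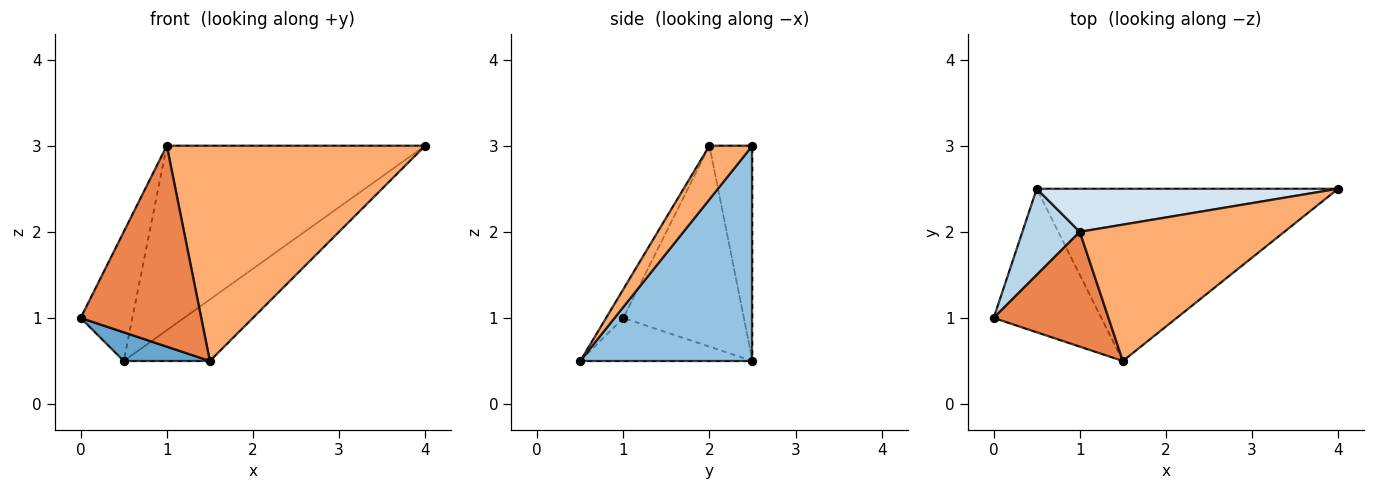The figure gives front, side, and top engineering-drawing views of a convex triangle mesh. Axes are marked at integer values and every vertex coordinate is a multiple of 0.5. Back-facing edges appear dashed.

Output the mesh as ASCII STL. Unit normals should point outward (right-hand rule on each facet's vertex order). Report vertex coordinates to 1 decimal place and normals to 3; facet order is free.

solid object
 facet normal -0.365 -0.183 -0.913
  outer loop
   vertex 1.5 0.5 0.5
   vertex 0.0 1.0 1.0
   vertex 0.5 2.5 0.5
  endloop
 endfacet
 facet normal 0.558 0.279 -0.781
  outer loop
   vertex 1.5 0.5 0.5
   vertex 0.5 2.5 0.5
   vertex 4.0 2.5 3.0
  endloop
 endfacet
 facet normal -0.889 0.381 0.254
  outer loop
   vertex 1.0 2.0 3.0
   vertex 0.5 2.5 0.5
   vertex 0.0 1.0 1.0
  endloop
 endfacet
 facet normal -0.160 0.961 0.224
  outer loop
   vertex 1.0 2.0 3.0
   vertex 4.0 2.5 3.0
   vertex 0.5 2.5 0.5
  endloop
 endfacet
 facet normal -0.123 -0.862 0.492
  outer loop
   vertex 1.0 2.0 3.0
   vertex 0.0 1.0 1.0
   vertex 1.5 0.5 0.5
  endloop
 endfacet
 facet normal 0.139 -0.837 0.530
  outer loop
   vertex 1.0 2.0 3.0
   vertex 1.5 0.5 0.5
   vertex 4.0 2.5 3.0
  endloop
 endfacet
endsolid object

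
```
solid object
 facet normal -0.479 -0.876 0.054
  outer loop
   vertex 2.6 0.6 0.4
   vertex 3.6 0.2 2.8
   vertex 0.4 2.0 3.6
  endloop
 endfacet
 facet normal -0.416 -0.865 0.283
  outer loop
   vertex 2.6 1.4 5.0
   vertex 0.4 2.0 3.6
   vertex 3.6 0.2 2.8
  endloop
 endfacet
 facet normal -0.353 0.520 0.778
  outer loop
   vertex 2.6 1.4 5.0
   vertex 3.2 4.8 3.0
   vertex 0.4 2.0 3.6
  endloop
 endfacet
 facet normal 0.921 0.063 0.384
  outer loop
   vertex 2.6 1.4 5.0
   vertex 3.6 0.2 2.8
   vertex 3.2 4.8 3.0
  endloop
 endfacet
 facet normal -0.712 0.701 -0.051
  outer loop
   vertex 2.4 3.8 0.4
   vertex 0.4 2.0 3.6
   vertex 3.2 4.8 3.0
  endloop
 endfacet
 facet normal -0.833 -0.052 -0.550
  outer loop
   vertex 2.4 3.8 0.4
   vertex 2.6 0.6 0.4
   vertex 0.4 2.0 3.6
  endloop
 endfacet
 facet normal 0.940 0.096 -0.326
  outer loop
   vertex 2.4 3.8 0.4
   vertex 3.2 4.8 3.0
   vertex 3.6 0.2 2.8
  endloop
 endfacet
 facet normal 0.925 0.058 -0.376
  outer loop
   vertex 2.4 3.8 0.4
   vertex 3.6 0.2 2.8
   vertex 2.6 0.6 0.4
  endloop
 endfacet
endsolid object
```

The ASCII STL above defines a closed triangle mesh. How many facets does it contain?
8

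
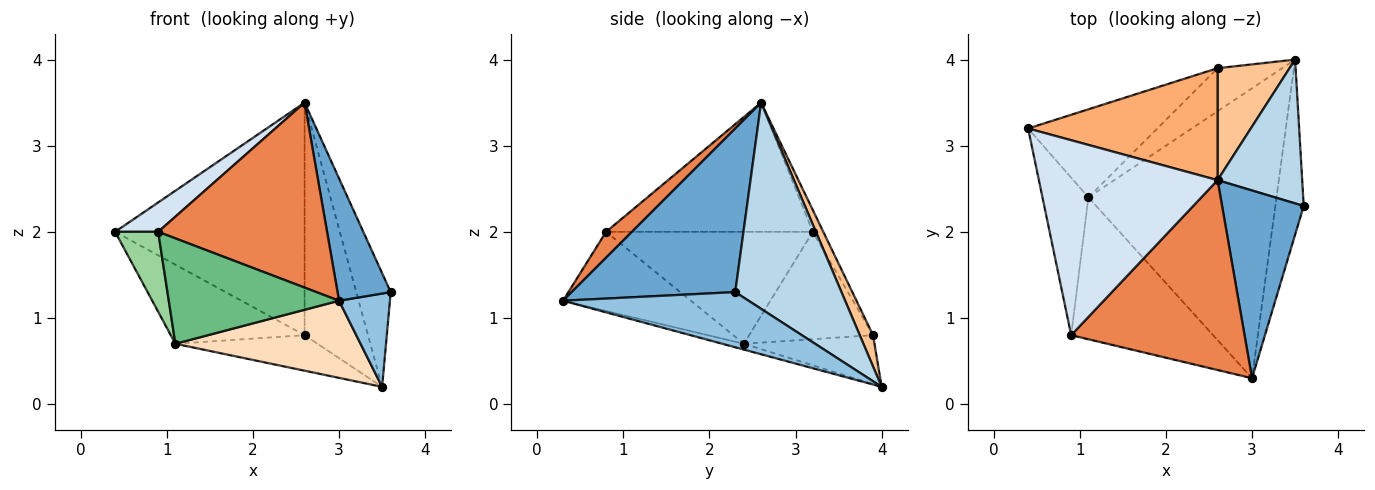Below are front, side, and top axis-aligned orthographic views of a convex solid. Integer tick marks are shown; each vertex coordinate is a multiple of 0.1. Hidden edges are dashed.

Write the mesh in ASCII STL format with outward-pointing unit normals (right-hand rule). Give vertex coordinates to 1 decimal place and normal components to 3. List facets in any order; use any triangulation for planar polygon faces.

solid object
 facet normal 0.859 -0.279 0.429
  outer loop
   vertex 2.6 2.6 3.5
   vertex 3.0 0.3 1.2
   vertex 3.6 2.3 1.3
  endloop
 endfacet
 facet normal 0.864 -0.237 -0.445
  outer loop
   vertex 3.5 4.0 0.2
   vertex 3.6 2.3 1.3
   vertex 3.0 0.3 1.2
  endloop
 endfacet
 facet normal 0.886 0.287 0.364
  outer loop
   vertex 3.5 4.0 0.2
   vertex 2.6 2.6 3.5
   vertex 3.6 2.3 1.3
  endloop
 endfacet
 facet normal -0.582 -0.121 0.804
  outer loop
   vertex 0.9 0.8 2.0
   vertex 2.6 2.6 3.5
   vertex 0.4 3.2 2.0
  endloop
 endfacet
 facet normal 0.106 -0.694 0.712
  outer loop
   vertex 0.9 0.8 2.0
   vertex 3.0 0.3 1.2
   vertex 2.6 2.6 3.5
  endloop
 endfacet
 facet normal -0.050 0.900 0.433
  outer loop
   vertex 2.6 3.9 0.8
   vertex 0.4 3.2 2.0
   vertex 2.6 2.6 3.5
  endloop
 endfacet
 facet normal 0.186 0.885 0.426
  outer loop
   vertex 2.6 3.9 0.8
   vertex 2.6 2.6 3.5
   vertex 3.5 4.0 0.2
  endloop
 endfacet
 facet normal -0.030 -0.257 -0.966
  outer loop
   vertex 1.1 2.4 0.7
   vertex 3.5 4.0 0.2
   vertex 3.0 0.3 1.2
  endloop
 endfacet
 facet normal -0.409 -0.544 -0.733
  outer loop
   vertex 1.1 2.4 0.7
   vertex 3.0 0.3 1.2
   vertex 0.9 0.8 2.0
  endloop
 endfacet
 facet normal -0.908 -0.189 -0.373
  outer loop
   vertex 1.1 2.4 0.7
   vertex 0.9 0.8 2.0
   vertex 0.4 3.2 2.0
  endloop
 endfacet
 facet normal -0.526 0.568 -0.633
  outer loop
   vertex 1.1 2.4 0.7
   vertex 0.4 3.2 2.0
   vertex 2.6 3.9 0.8
  endloop
 endfacet
 facet normal -0.505 0.549 -0.666
  outer loop
   vertex 1.1 2.4 0.7
   vertex 2.6 3.9 0.8
   vertex 3.5 4.0 0.2
  endloop
 endfacet
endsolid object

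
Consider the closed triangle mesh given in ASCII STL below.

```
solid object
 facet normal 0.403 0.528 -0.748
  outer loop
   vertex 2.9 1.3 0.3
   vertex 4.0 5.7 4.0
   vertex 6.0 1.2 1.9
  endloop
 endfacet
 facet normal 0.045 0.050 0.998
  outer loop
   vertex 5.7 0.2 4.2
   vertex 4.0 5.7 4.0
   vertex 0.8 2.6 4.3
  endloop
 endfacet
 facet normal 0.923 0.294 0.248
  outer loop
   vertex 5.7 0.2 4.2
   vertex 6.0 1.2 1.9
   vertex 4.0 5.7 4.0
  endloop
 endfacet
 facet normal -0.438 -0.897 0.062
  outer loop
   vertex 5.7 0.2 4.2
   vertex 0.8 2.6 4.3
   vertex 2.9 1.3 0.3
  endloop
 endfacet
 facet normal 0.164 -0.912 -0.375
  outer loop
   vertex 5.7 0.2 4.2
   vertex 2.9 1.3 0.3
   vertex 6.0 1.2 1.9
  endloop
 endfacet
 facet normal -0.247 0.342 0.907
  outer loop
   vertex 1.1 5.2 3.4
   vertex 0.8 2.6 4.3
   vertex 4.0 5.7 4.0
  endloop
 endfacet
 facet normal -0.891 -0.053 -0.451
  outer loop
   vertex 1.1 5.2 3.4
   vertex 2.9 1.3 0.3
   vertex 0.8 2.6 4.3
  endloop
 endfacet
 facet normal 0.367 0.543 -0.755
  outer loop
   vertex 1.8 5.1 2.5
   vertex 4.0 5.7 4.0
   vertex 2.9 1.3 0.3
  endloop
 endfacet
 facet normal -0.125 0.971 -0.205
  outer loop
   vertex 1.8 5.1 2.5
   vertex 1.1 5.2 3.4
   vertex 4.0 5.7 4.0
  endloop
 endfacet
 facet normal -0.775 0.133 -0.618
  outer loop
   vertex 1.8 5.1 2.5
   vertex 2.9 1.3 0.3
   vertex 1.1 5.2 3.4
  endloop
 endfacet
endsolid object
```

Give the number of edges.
15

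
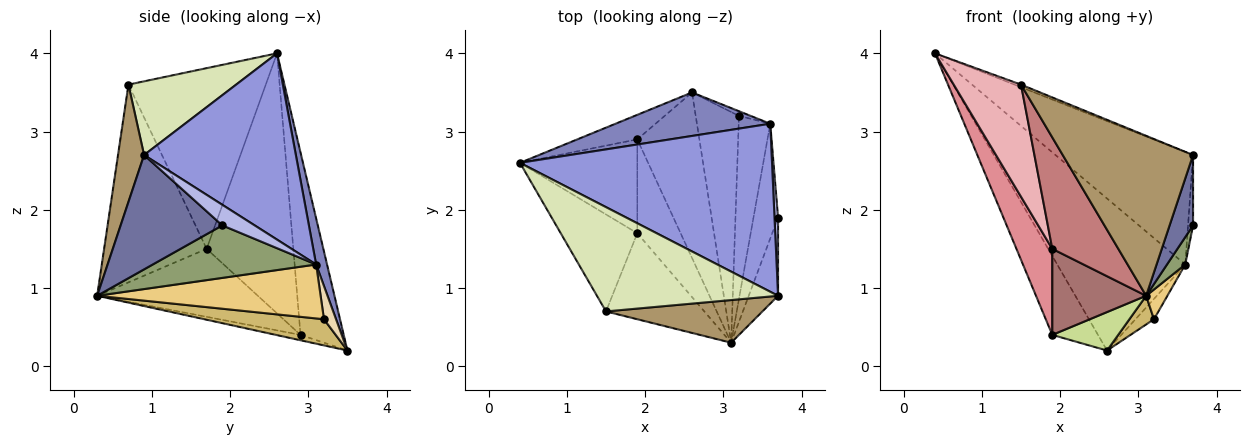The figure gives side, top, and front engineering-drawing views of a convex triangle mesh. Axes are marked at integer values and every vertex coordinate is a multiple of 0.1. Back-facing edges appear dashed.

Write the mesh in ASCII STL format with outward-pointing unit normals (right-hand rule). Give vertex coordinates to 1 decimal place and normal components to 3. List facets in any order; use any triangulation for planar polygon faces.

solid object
 facet normal 0.945 -0.218 -0.242
  outer loop
   vertex 3.7 0.9 2.7
   vertex 3.1 0.3 0.9
   vertex 3.7 1.9 1.8
  endloop
 endfacet
 facet normal 0.082 0.958 0.274
  outer loop
   vertex 3.6 3.1 1.3
   vertex 2.6 3.5 0.2
   vertex 0.4 2.6 4.0
  endloop
 endfacet
 facet normal 0.523 0.474 0.708
  outer loop
   vertex 3.6 3.1 1.3
   vertex 0.4 2.6 4.0
   vertex 3.7 0.9 2.7
  endloop
 endfacet
 facet normal 0.974 0.151 0.168
  outer loop
   vertex 3.6 3.1 1.3
   vertex 3.7 0.9 2.7
   vertex 3.7 1.9 1.8
  endloop
 endfacet
 facet normal 0.901 -0.101 -0.422
  outer loop
   vertex 3.6 3.1 1.3
   vertex 3.7 1.9 1.8
   vertex 3.1 0.3 0.9
  endloop
 endfacet
 facet normal -0.670 0.709 -0.220
  outer loop
   vertex 1.9 2.9 0.4
   vertex 0.4 2.6 4.0
   vertex 2.6 3.5 0.2
  endloop
 endfacet
 facet normal -0.084 -0.225 -0.971
  outer loop
   vertex 1.9 2.9 0.4
   vertex 2.6 3.5 0.2
   vertex 3.1 0.3 0.9
  endloop
 endfacet
 facet normal 0.377 0.023 0.926
  outer loop
   vertex 1.5 0.7 3.6
   vertex 3.7 0.9 2.7
   vertex 0.4 2.6 4.0
  endloop
 endfacet
 facet normal 0.190 -0.949 0.253
  outer loop
   vertex 1.5 0.7 3.6
   vertex 3.1 0.3 0.9
   vertex 3.7 0.9 2.7
  endloop
 endfacet
 facet normal 0.514 -0.106 -0.851
  outer loop
   vertex 3.2 3.2 0.6
   vertex 3.1 0.3 0.9
   vertex 2.6 3.5 0.2
  endloop
 endfacet
 facet normal 0.860 -0.082 -0.503
  outer loop
   vertex 3.2 3.2 0.6
   vertex 3.6 3.1 1.3
   vertex 3.1 0.3 0.9
  endloop
 endfacet
 facet normal 0.537 0.822 -0.190
  outer loop
   vertex 3.2 3.2 0.6
   vertex 2.6 3.5 0.2
   vertex 3.6 3.1 1.3
  endloop
 endfacet
 facet normal -0.757 -0.442 -0.482
  outer loop
   vertex 1.9 1.7 1.5
   vertex 1.9 2.9 0.4
   vertex 3.1 0.3 0.9
  endloop
 endfacet
 facet normal -0.776 -0.500 -0.386
  outer loop
   vertex 1.9 1.7 1.5
   vertex 3.1 0.3 0.9
   vertex 1.5 0.7 3.6
  endloop
 endfacet
 facet normal -0.853 -0.353 -0.385
  outer loop
   vertex 1.9 1.7 1.5
   vertex 0.4 2.6 4.0
   vertex 1.9 2.9 0.4
  endloop
 endfacet
 facet normal -0.839 -0.411 -0.356
  outer loop
   vertex 1.9 1.7 1.5
   vertex 1.5 0.7 3.6
   vertex 0.4 2.6 4.0
  endloop
 endfacet
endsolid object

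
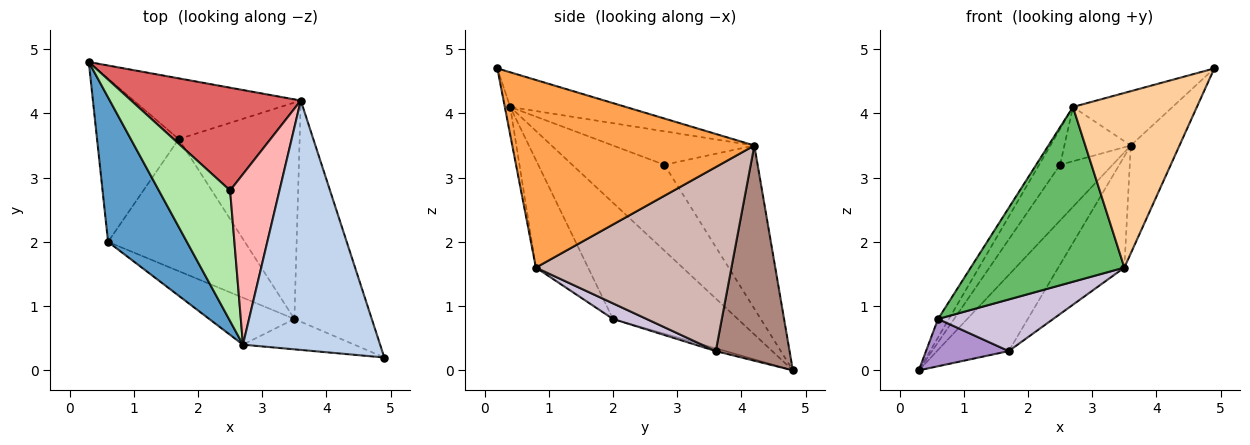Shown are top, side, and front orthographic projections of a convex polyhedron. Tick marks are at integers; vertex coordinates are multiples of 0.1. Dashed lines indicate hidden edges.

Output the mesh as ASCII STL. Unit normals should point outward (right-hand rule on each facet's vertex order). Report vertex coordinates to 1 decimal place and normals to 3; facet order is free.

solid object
 facet normal -0.825 0.072 0.560
  outer loop
   vertex 0.6 2.0 0.8
   vertex 2.7 0.4 4.1
   vertex 0.3 4.8 0.0
  endloop
 endfacet
 facet normal -0.240 0.207 0.949
  outer loop
   vertex 3.6 4.2 3.5
   vertex 2.7 0.4 4.1
   vertex 4.9 0.2 4.7
  endloop
 endfacet
 facet normal 0.909 0.183 -0.375
  outer loop
   vertex 3.5 0.8 1.6
   vertex 3.6 4.2 3.5
   vertex 4.9 0.2 4.7
  endloop
 endfacet
 facet normal -0.043 -0.984 -0.171
  outer loop
   vertex 3.5 0.8 1.6
   vertex 4.9 0.2 4.7
   vertex 2.7 0.4 4.1
  endloop
 endfacet
 facet normal -0.312 -0.918 -0.247
  outer loop
   vertex 3.5 0.8 1.6
   vertex 2.7 0.4 4.1
   vertex 0.6 2.0 0.8
  endloop
 endfacet
 facet normal -0.758 0.173 0.629
  outer loop
   vertex 2.5 2.8 3.2
   vertex 0.3 4.8 0.0
   vertex 2.7 0.4 4.1
  endloop
 endfacet
 facet normal -0.646 0.364 0.671
  outer loop
   vertex 2.5 2.8 3.2
   vertex 3.6 4.2 3.5
   vertex 0.3 4.8 0.0
  endloop
 endfacet
 facet normal -0.543 0.255 0.800
  outer loop
   vertex 2.5 2.8 3.2
   vertex 2.7 0.4 4.1
   vertex 3.6 4.2 3.5
  endloop
 endfacet
 facet normal -0.032 -0.278 -0.960
  outer loop
   vertex 1.7 3.6 0.3
   vertex 0.6 2.0 0.8
   vertex 0.3 4.8 0.0
  endloop
 endfacet
 facet normal 0.106 -0.362 -0.926
  outer loop
   vertex 1.7 3.6 0.3
   vertex 3.5 0.8 1.6
   vertex 0.6 2.0 0.8
  endloop
 endfacet
 facet normal 0.626 0.609 -0.486
  outer loop
   vertex 1.7 3.6 0.3
   vertex 0.3 4.8 0.0
   vertex 3.6 4.2 3.5
  endloop
 endfacet
 facet normal 0.804 0.272 -0.528
  outer loop
   vertex 1.7 3.6 0.3
   vertex 3.6 4.2 3.5
   vertex 3.5 0.8 1.6
  endloop
 endfacet
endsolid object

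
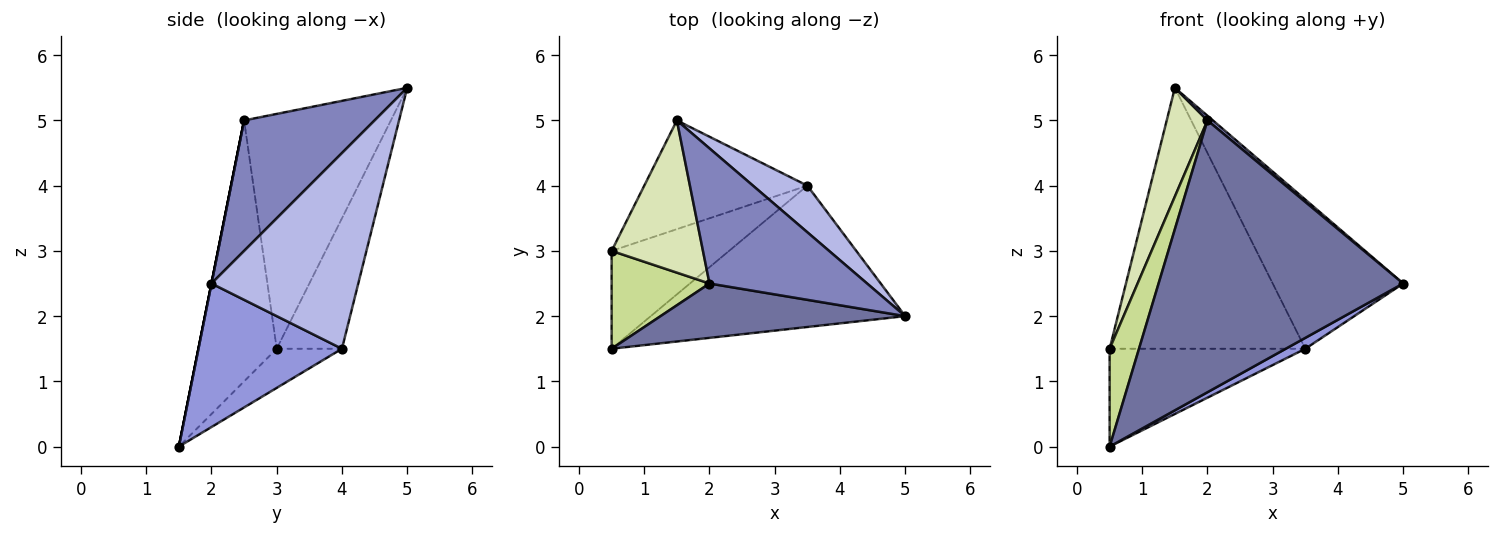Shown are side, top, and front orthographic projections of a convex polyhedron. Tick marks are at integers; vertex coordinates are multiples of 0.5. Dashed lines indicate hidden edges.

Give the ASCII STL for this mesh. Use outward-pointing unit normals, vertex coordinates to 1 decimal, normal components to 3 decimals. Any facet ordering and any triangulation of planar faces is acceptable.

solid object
 facet normal 0.000 -0.981 0.196
  outer loop
   vertex 2.0 2.5 5.0
   vertex 0.5 1.5 0.0
   vertex 5.0 2.0 2.5
  endloop
 endfacet
 facet normal 0.637 -0.027 0.770
  outer loop
   vertex 2.0 2.5 5.0
   vertex 5.0 2.0 2.5
   vertex 1.5 5.0 5.5
  endloop
 endfacet
 facet normal 0.490 -0.067 -0.869
  outer loop
   vertex 3.5 4.0 1.5
   vertex 5.0 2.0 2.5
   vertex 0.5 1.5 0.0
  endloop
 endfacet
 facet normal 0.732 0.650 0.203
  outer loop
   vertex 3.5 4.0 1.5
   vertex 1.5 5.0 5.5
   vertex 5.0 2.0 2.5
  endloop
 endfacet
 facet normal -0.229 0.688 -0.688
  outer loop
   vertex 0.5 3.0 1.5
   vertex 3.5 4.0 1.5
   vertex 0.5 1.5 0.0
  endloop
 endfacet
 facet normal -0.294 0.882 -0.368
  outer loop
   vertex 0.5 3.0 1.5
   vertex 1.5 5.0 5.5
   vertex 3.5 4.0 1.5
  endloop
 endfacet
 facet normal -0.883 -0.331 0.331
  outer loop
   vertex 0.5 3.0 1.5
   vertex 0.5 1.5 0.0
   vertex 2.0 2.5 5.0
  endloop
 endfacet
 facet normal -0.902 -0.251 0.351
  outer loop
   vertex 0.5 3.0 1.5
   vertex 2.0 2.5 5.0
   vertex 1.5 5.0 5.5
  endloop
 endfacet
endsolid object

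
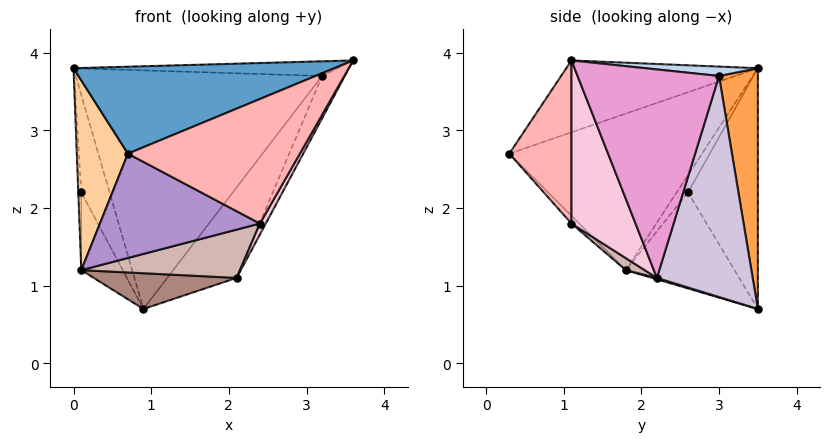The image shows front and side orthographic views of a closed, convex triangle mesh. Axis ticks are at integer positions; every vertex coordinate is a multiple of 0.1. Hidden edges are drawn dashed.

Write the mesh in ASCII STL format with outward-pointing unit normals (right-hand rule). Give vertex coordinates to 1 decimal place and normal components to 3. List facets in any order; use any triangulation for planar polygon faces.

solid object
 facet normal -0.268 -0.365 0.892
  outer loop
   vertex 0.7 0.3 2.7
   vertex 3.6 1.1 3.9
   vertex 0.0 3.5 3.8
  endloop
 endfacet
 facet normal 0.049 0.115 0.992
  outer loop
   vertex 3.2 3.0 3.7
   vertex 0.0 3.5 3.8
   vertex 3.6 1.1 3.9
  endloop
 endfacet
 facet normal 0.156 0.987 0.045
  outer loop
   vertex 3.2 3.0 3.7
   vertex 0.9 3.5 0.7
   vertex 0.0 3.5 3.8
  endloop
 endfacet
 facet normal -0.958 -0.254 0.129
  outer loop
   vertex 0.1 1.8 1.2
   vertex 0.7 0.3 2.7
   vertex 0.0 3.5 3.8
  endloop
 endfacet
 facet normal -0.895 0.363 -0.260
  outer loop
   vertex 0.1 2.6 2.2
   vertex 0.0 3.5 3.8
   vertex 0.9 3.5 0.7
  endloop
 endfacet
 facet normal -0.948 0.249 -0.200
  outer loop
   vertex 0.1 2.6 2.2
   vertex 0.1 1.8 1.2
   vertex 0.0 3.5 3.8
  endloop
 endfacet
 facet normal -0.899 0.342 -0.274
  outer loop
   vertex 0.1 2.6 2.2
   vertex 0.9 3.5 0.7
   vertex 0.1 1.8 1.2
  endloop
 endfacet
 facet normal 0.334 -0.923 -0.191
  outer loop
   vertex 2.4 1.1 1.8
   vertex 3.6 1.1 3.9
   vertex 0.7 0.3 2.7
  endloop
 endfacet
 facet normal -0.035 -0.714 -0.700
  outer loop
   vertex 2.4 1.1 1.8
   vertex 0.7 0.3 2.7
   vertex 0.1 1.8 1.2
  endloop
 endfacet
 facet normal 0.718 0.520 -0.464
  outer loop
   vertex 2.1 2.2 1.1
   vertex 0.9 3.5 0.7
   vertex 3.2 3.0 3.7
  endloop
 endfacet
 facet normal 0.009 -0.286 -0.958
  outer loop
   vertex 2.1 2.2 1.1
   vertex 0.1 1.8 1.2
   vertex 0.9 3.5 0.7
  endloop
 endfacet
 facet normal 0.062 -0.524 -0.850
  outer loop
   vertex 2.1 2.2 1.1
   vertex 2.4 1.1 1.8
   vertex 0.1 1.8 1.2
  endloop
 endfacet
 facet normal 0.895 0.144 -0.423
  outer loop
   vertex 2.1 2.2 1.1
   vertex 3.2 3.0 3.7
   vertex 3.6 1.1 3.9
  endloop
 endfacet
 facet normal 0.866 -0.079 -0.495
  outer loop
   vertex 2.1 2.2 1.1
   vertex 3.6 1.1 3.9
   vertex 2.4 1.1 1.8
  endloop
 endfacet
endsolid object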